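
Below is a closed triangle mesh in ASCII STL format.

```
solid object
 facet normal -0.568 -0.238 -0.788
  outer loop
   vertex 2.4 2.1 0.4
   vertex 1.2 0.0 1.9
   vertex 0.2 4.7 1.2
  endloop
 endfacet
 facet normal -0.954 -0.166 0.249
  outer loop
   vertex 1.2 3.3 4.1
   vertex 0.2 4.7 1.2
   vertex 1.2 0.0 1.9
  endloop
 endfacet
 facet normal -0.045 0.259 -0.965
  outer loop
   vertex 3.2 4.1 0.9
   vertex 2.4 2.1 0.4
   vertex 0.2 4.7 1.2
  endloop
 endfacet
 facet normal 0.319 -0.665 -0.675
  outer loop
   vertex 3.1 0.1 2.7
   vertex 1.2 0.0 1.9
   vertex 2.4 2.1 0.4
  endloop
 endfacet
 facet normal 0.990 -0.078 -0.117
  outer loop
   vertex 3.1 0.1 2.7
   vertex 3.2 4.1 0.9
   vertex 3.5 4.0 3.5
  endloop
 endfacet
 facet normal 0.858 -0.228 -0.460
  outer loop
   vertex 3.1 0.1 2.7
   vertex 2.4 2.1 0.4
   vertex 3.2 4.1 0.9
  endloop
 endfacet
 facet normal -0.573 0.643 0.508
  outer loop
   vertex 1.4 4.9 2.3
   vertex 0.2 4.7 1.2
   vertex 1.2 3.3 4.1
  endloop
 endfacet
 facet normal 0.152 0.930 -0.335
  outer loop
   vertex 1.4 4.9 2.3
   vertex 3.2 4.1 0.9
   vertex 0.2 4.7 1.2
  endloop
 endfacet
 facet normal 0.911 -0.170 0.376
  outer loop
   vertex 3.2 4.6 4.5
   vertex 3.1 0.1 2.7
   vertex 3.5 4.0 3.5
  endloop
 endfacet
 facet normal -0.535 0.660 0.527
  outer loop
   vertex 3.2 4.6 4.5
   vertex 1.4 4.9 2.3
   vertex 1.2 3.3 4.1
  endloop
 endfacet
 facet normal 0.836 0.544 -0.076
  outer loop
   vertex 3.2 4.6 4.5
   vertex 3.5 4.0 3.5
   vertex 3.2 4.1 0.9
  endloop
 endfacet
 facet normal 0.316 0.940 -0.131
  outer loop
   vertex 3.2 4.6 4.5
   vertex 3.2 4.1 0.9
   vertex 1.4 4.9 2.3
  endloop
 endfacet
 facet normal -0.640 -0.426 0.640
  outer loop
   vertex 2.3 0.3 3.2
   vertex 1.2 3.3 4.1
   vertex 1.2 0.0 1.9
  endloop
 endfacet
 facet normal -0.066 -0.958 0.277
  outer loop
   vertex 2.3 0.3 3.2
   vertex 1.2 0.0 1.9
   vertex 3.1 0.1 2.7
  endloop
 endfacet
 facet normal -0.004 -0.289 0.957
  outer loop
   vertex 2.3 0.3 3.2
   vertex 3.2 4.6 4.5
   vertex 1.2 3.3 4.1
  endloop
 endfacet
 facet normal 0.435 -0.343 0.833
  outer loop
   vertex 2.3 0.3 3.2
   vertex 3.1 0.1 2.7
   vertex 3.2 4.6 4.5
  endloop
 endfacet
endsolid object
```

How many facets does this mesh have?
16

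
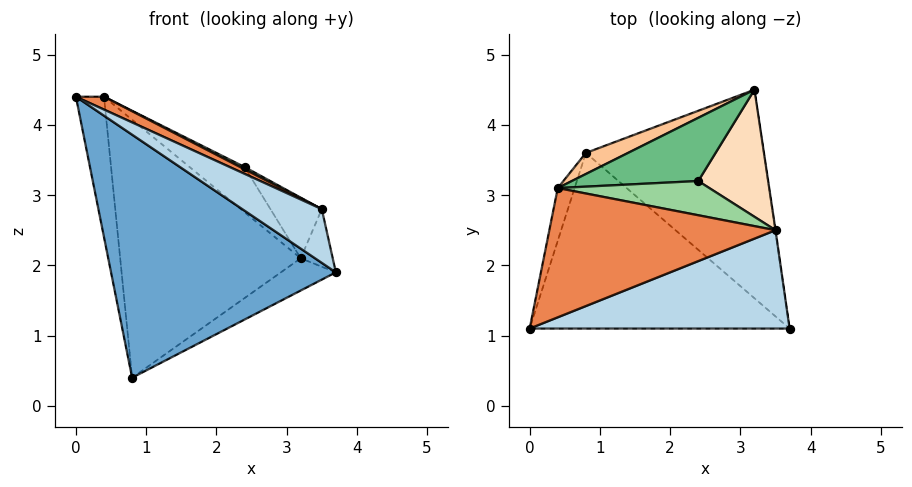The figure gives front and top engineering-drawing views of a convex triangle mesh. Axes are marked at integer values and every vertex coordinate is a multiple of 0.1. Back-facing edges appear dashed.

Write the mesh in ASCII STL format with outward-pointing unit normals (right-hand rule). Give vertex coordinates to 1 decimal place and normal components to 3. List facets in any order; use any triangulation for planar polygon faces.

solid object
 facet normal -0.368 -0.754 -0.545
  outer loop
   vertex 0.8 3.6 0.4
   vertex 3.7 1.1 1.9
   vertex 0.0 1.1 4.4
  endloop
 endfacet
 facet normal 0.541 0.128 -0.831
  outer loop
   vertex 0.8 3.6 0.4
   vertex 3.2 4.5 2.1
   vertex 3.7 1.1 1.9
  endloop
 endfacet
 facet normal 0.510 -0.412 0.755
  outer loop
   vertex 3.5 2.5 2.8
   vertex 0.0 1.1 4.4
   vertex 3.7 1.1 1.9
  endloop
 endfacet
 facet normal 0.989 0.146 -0.007
  outer loop
   vertex 3.5 2.5 2.8
   vertex 3.7 1.1 1.9
   vertex 3.2 4.5 2.1
  endloop
 endfacet
 facet normal 0.443 -0.089 0.892
  outer loop
   vertex 0.4 3.1 4.4
   vertex 0.0 1.1 4.4
   vertex 3.5 2.5 2.8
  endloop
 endfacet
 facet normal -0.978 0.196 -0.073
  outer loop
   vertex 0.4 3.1 4.4
   vertex 0.8 3.6 0.4
   vertex 0.0 1.1 4.4
  endloop
 endfacet
 facet normal -0.396 0.915 0.075
  outer loop
   vertex 0.4 3.1 4.4
   vertex 3.2 4.5 2.1
   vertex 0.8 3.6 0.4
  endloop
 endfacet
 facet normal 0.608 0.342 0.716
  outer loop
   vertex 2.4 3.2 3.4
   vertex 3.5 2.5 2.8
   vertex 3.2 4.5 2.1
  endloop
 endfacet
 facet normal 0.353 0.544 0.761
  outer loop
   vertex 2.4 3.2 3.4
   vertex 3.2 4.5 2.1
   vertex 0.4 3.1 4.4
  endloop
 endfacet
 facet normal 0.449 -0.059 0.892
  outer loop
   vertex 2.4 3.2 3.4
   vertex 0.4 3.1 4.4
   vertex 3.5 2.5 2.8
  endloop
 endfacet
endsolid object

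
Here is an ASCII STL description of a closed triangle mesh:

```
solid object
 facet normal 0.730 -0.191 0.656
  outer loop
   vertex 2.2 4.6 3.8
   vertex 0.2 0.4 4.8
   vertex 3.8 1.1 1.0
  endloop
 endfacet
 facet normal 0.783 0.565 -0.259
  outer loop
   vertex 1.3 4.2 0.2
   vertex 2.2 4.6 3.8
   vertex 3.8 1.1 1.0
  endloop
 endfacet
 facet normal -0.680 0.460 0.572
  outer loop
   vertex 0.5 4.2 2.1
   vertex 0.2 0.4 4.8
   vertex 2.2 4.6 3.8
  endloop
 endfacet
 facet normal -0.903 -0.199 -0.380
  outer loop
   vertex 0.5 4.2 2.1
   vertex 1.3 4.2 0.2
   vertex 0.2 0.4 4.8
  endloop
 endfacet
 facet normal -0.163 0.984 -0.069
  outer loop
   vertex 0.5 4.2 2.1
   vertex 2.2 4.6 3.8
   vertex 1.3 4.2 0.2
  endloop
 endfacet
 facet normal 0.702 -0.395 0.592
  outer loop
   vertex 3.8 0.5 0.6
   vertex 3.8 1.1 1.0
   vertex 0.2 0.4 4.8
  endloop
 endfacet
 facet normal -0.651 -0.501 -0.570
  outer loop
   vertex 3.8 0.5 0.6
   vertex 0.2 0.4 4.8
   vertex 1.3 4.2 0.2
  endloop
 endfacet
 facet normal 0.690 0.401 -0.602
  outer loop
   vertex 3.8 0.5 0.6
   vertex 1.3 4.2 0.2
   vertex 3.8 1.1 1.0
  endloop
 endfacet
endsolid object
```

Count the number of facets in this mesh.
8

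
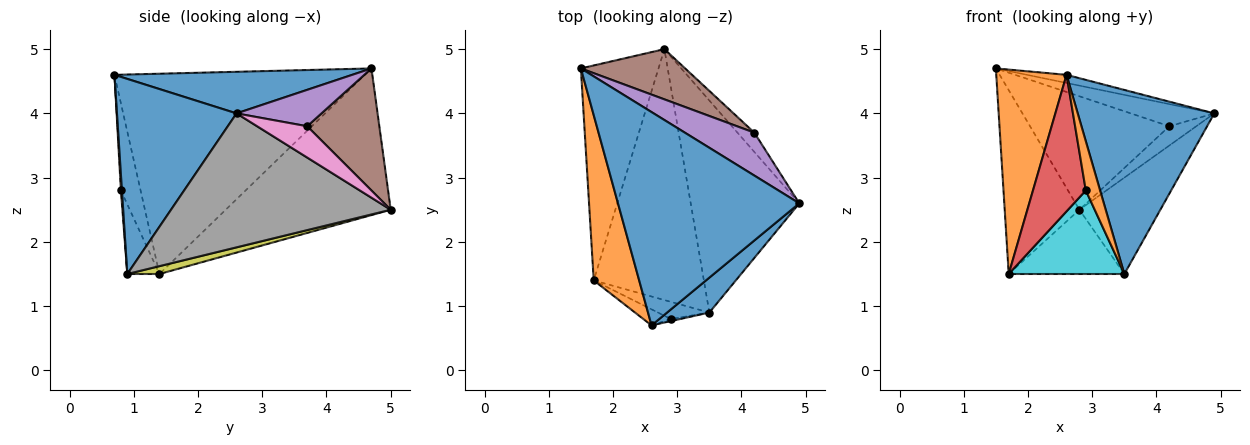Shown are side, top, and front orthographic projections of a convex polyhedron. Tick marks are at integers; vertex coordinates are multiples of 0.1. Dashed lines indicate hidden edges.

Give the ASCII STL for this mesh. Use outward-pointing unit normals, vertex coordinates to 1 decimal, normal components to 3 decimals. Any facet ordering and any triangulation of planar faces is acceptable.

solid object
 facet normal 0.223 0.037 0.974
  outer loop
   vertex 2.6 0.7 4.6
   vertex 4.9 2.6 4.0
   vertex 1.5 4.7 4.7
  endloop
 endfacet
 facet normal -0.941 -0.264 0.213
  outer loop
   vertex 1.7 1.4 1.5
   vertex 2.6 0.7 4.6
   vertex 1.5 4.7 4.7
  endloop
 endfacet
 facet normal -0.821 0.371 -0.434
  outer loop
   vertex 2.8 5.0 2.5
   vertex 1.7 1.4 1.5
   vertex 1.5 4.7 4.7
  endloop
 endfacet
 facet normal -0.347 -0.931 -0.110
  outer loop
   vertex 2.9 0.8 2.8
   vertex 2.6 0.7 4.6
   vertex 1.7 1.4 1.5
  endloop
 endfacet
 facet normal 0.422 0.415 0.806
  outer loop
   vertex 4.2 3.7 3.8
   vertex 1.5 4.7 4.7
   vertex 4.9 2.6 4.0
  endloop
 endfacet
 facet normal 0.428 0.827 0.366
  outer loop
   vertex 4.2 3.7 3.8
   vertex 2.8 5.0 2.5
   vertex 1.5 4.7 4.7
  endloop
 endfacet
 facet normal 0.796 0.428 -0.428
  outer loop
   vertex 4.2 3.7 3.8
   vertex 4.9 2.6 4.0
   vertex 2.8 5.0 2.5
  endloop
 endfacet
 facet normal 0.747 0.275 -0.605
  outer loop
   vertex 3.5 0.9 1.5
   vertex 2.8 5.0 2.5
   vertex 4.9 2.6 4.0
  endloop
 endfacet
 facet normal 0.069 0.247 -0.966
  outer loop
   vertex 3.5 0.9 1.5
   vertex 1.7 1.4 1.5
   vertex 2.8 5.0 2.5
  endloop
 endfacet
 facet normal -0.263 -0.945 -0.194
  outer loop
   vertex 3.5 0.9 1.5
   vertex 2.9 0.8 2.8
   vertex 1.7 1.4 1.5
  endloop
 endfacet
 facet normal 0.652 -0.745 0.141
  outer loop
   vertex 3.5 0.9 1.5
   vertex 4.9 2.6 4.0
   vertex 2.6 0.7 4.6
  endloop
 endfacet
 facet normal 0.072 -0.996 -0.043
  outer loop
   vertex 3.5 0.9 1.5
   vertex 2.6 0.7 4.6
   vertex 2.9 0.8 2.8
  endloop
 endfacet
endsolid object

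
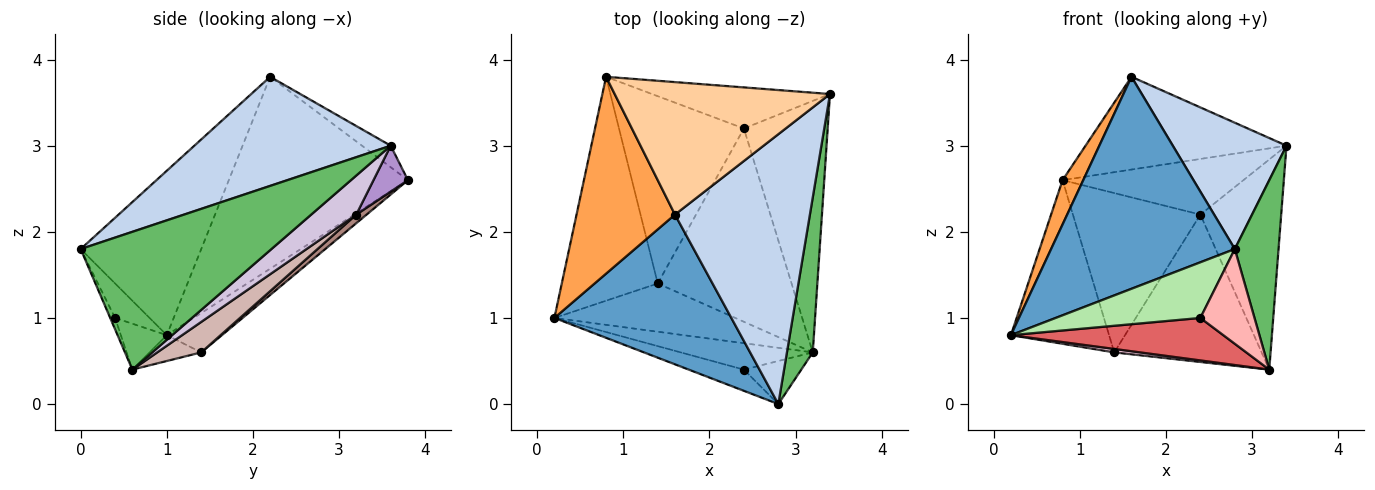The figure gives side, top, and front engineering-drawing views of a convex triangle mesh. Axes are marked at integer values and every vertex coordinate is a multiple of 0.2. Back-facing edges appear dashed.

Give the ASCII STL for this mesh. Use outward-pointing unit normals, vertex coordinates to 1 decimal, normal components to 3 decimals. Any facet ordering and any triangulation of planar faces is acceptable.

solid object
 facet normal -0.472 -0.720 0.508
  outer loop
   vertex 1.6 2.2 3.8
   vertex 0.2 1.0 0.8
   vertex 2.8 0.0 1.8
  endloop
 endfacet
 facet normal 0.591 -0.342 0.731
  outer loop
   vertex 1.6 2.2 3.8
   vertex 2.8 0.0 1.8
   vertex 3.4 3.6 3.0
  endloop
 endfacet
 facet normal -0.885 -0.102 0.454
  outer loop
   vertex 0.8 3.8 2.6
   vertex 0.2 1.0 0.8
   vertex 1.6 2.2 3.8
  endloop
 endfacet
 facet normal -0.082 0.572 0.816
  outer loop
   vertex 0.8 3.8 2.6
   vertex 1.6 2.2 3.8
   vertex 3.4 3.6 3.0
  endloop
 endfacet
 facet normal 0.959 -0.220 0.180
  outer loop
   vertex 3.2 0.6 0.4
   vertex 3.4 3.6 3.0
   vertex 2.8 0.0 1.8
  endloop
 endfacet
 facet normal -0.217 -0.912 -0.347
  outer loop
   vertex 2.4 0.4 1.0
   vertex 2.8 0.0 1.8
   vertex 0.2 1.0 0.8
  endloop
 endfacet
 facet normal -0.181 -0.835 -0.519
  outer loop
   vertex 2.4 0.4 1.0
   vertex 0.2 1.0 0.8
   vertex 3.2 0.6 0.4
  endloop
 endfacet
 facet normal -0.082 -0.907 -0.412
  outer loop
   vertex 2.4 0.4 1.0
   vertex 3.2 0.6 0.4
   vertex 2.8 0.0 1.8
  endloop
 endfacet
 facet normal 0.151 0.795 -0.587
  outer loop
   vertex 2.4 3.2 2.2
   vertex 0.8 3.8 2.6
   vertex 3.4 3.6 3.0
  endloop
 endfacet
 facet normal 0.337 0.604 -0.723
  outer loop
   vertex 2.4 3.2 2.2
   vertex 3.4 3.6 3.0
   vertex 3.2 0.6 0.4
  endloop
 endfacet
 facet normal 0.052 0.647 -0.761
  outer loop
   vertex 1.4 1.4 0.6
   vertex 0.8 3.8 2.6
   vertex 2.4 3.2 2.2
  endloop
 endfacet
 facet normal 0.178 0.597 -0.783
  outer loop
   vertex 1.4 1.4 0.6
   vertex 2.4 3.2 2.2
   vertex 3.2 0.6 0.4
  endloop
 endfacet
 facet normal -0.314 0.560 -0.766
  outer loop
   vertex 1.4 1.4 0.6
   vertex 0.2 1.0 0.8
   vertex 0.8 3.8 2.6
  endloop
 endfacet
 facet normal -0.141 -0.071 -0.987
  outer loop
   vertex 1.4 1.4 0.6
   vertex 3.2 0.6 0.4
   vertex 0.2 1.0 0.8
  endloop
 endfacet
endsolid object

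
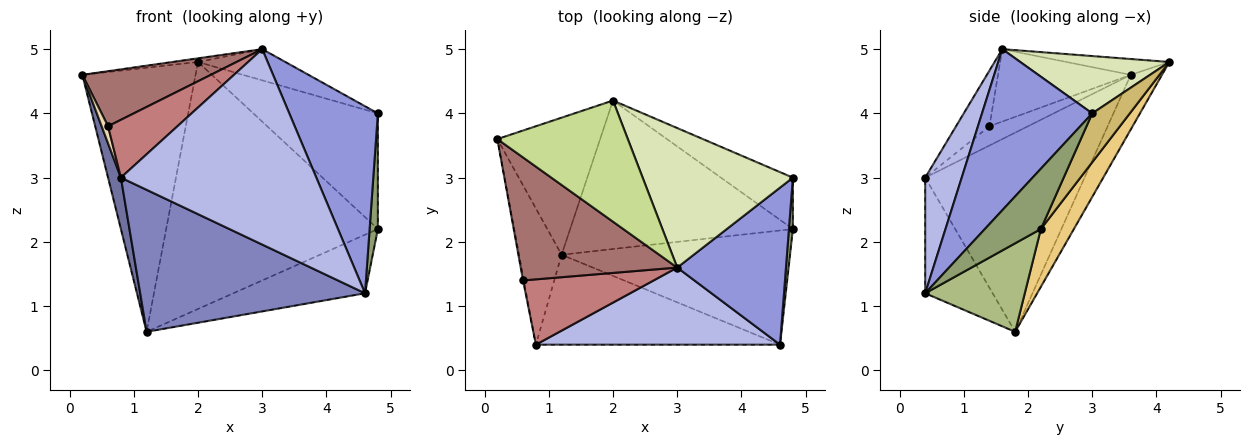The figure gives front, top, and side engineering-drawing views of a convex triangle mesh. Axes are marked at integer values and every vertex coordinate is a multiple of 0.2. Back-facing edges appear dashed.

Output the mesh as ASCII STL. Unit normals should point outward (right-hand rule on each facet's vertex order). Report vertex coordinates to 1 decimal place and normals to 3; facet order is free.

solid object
 facet normal -0.975 -0.079 -0.208
  outer loop
   vertex 1.2 1.8 0.6
   vertex 0.8 0.4 3.0
   vertex 0.2 3.6 4.6
  endloop
 endfacet
 facet normal -0.246 -0.819 -0.519
  outer loop
   vertex 4.6 0.4 1.2
   vertex 0.8 0.4 3.0
   vertex 1.2 1.8 0.6
  endloop
 endfacet
 facet normal 0.690 -0.554 0.466
  outer loop
   vertex 3.0 1.6 5.0
   vertex 4.6 0.4 1.2
   vertex 4.8 3.0 4.0
  endloop
 endfacet
 facet normal 0.171 -0.917 0.362
  outer loop
   vertex 3.0 1.6 5.0
   vertex 0.8 0.4 3.0
   vertex 4.6 0.4 1.2
  endloop
 endfacet
 facet normal 0.987 -0.146 0.065
  outer loop
   vertex 4.8 2.2 2.2
   vertex 4.8 3.0 4.0
   vertex 4.6 0.4 1.2
  endloop
 endfacet
 facet normal 0.326 0.431 -0.841
  outer loop
   vertex 4.8 2.2 2.2
   vertex 4.6 0.4 1.2
   vertex 1.2 1.8 0.6
  endloop
 endfacet
 facet normal -0.120 0.030 0.992
  outer loop
   vertex 2.0 4.2 4.8
   vertex 0.2 3.6 4.6
   vertex 3.0 1.6 5.0
  endloop
 endfacet
 facet normal 0.349 0.205 0.915
  outer loop
   vertex 2.0 4.2 4.8
   vertex 3.0 1.6 5.0
   vertex 4.8 3.0 4.0
  endloop
 endfacet
 facet normal -0.238 0.862 -0.447
  outer loop
   vertex 2.0 4.2 4.8
   vertex 1.2 1.8 0.6
   vertex 0.2 3.6 4.6
  endloop
 endfacet
 facet normal 0.266 0.881 -0.392
  outer loop
   vertex 2.0 4.2 4.8
   vertex 4.8 3.0 4.0
   vertex 4.8 2.2 2.2
  endloop
 endfacet
 facet normal 0.133 0.849 -0.511
  outer loop
   vertex 2.0 4.2 4.8
   vertex 4.8 2.2 2.2
   vertex 1.2 1.8 0.6
  endloop
 endfacet
 facet normal -0.986 -0.164 -0.041
  outer loop
   vertex 0.6 1.4 3.8
   vertex 0.2 3.6 4.6
   vertex 0.8 0.4 3.0
  endloop
 endfacet
 facet normal -0.389 -0.376 0.841
  outer loop
   vertex 0.6 1.4 3.8
   vertex 3.0 1.6 5.0
   vertex 0.2 3.6 4.6
  endloop
 endfacet
 facet normal -0.304 -0.631 0.713
  outer loop
   vertex 0.6 1.4 3.8
   vertex 0.8 0.4 3.0
   vertex 3.0 1.6 5.0
  endloop
 endfacet
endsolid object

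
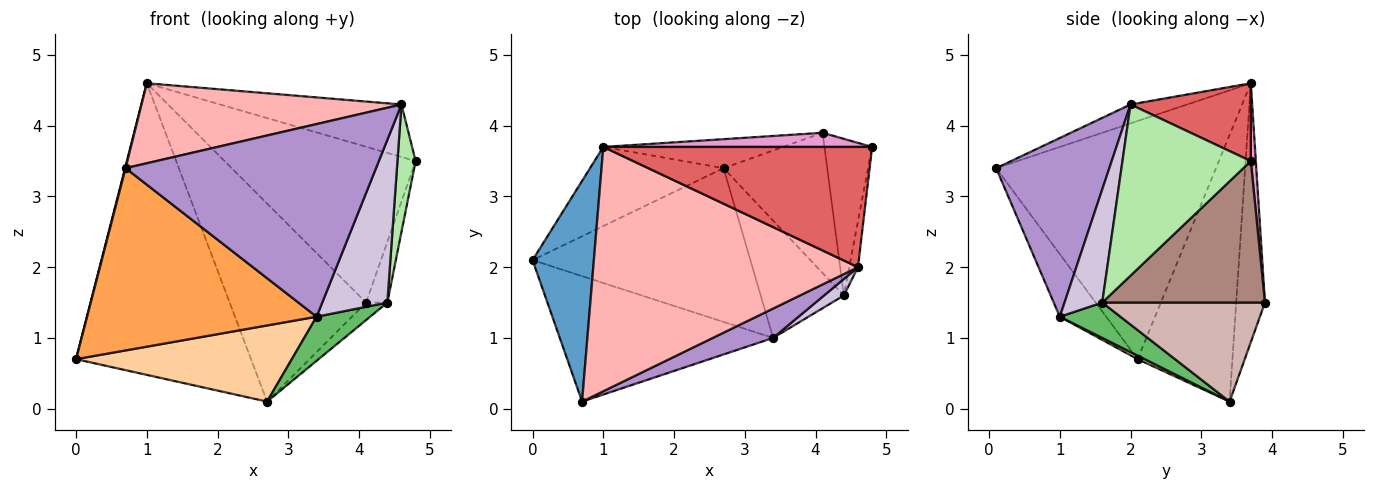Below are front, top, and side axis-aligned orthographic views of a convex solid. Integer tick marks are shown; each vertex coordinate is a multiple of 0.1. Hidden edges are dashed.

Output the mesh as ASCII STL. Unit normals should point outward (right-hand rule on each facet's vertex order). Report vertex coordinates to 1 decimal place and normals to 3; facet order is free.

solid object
 facet normal -0.968 -0.002 0.249
  outer loop
   vertex 1.0 3.7 4.6
   vertex 0.0 2.1 0.7
   vertex 0.7 0.1 3.4
  endloop
 endfacet
 facet normal -0.463 0.855 -0.232
  outer loop
   vertex 2.7 3.4 0.1
   vertex 0.0 2.1 0.7
   vertex 1.0 3.7 4.6
  endloop
 endfacet
 facet normal -0.164 -0.813 -0.559
  outer loop
   vertex 3.4 1.0 1.3
   vertex 0.7 0.1 3.4
   vertex 0.0 2.1 0.7
  endloop
 endfacet
 facet normal 0.015 -0.444 -0.896
  outer loop
   vertex 3.4 1.0 1.3
   vertex 0.0 2.1 0.7
   vertex 2.7 3.4 0.1
  endloop
 endfacet
 facet normal 0.370 -0.327 -0.870
  outer loop
   vertex 3.4 1.0 1.3
   vertex 2.7 3.4 0.1
   vertex 4.4 1.6 1.5
  endloop
 endfacet
 facet normal 0.989 -0.140 -0.051
  outer loop
   vertex 4.6 2.0 4.3
   vertex 4.4 1.6 1.5
   vertex 4.8 3.7 3.5
  endloop
 endfacet
 facet normal 0.256 0.387 0.886
  outer loop
   vertex 4.6 2.0 4.3
   vertex 4.8 3.7 3.5
   vertex 1.0 3.7 4.6
  endloop
 endfacet
 facet normal -0.068 -0.310 0.948
  outer loop
   vertex 4.6 2.0 4.3
   vertex 1.0 3.7 4.6
   vertex 0.7 0.1 3.4
  endloop
 endfacet
 facet normal 0.408 -0.903 0.138
  outer loop
   vertex 4.6 2.0 4.3
   vertex 0.7 0.1 3.4
   vertex 3.4 1.0 1.3
  endloop
 endfacet
 facet normal 0.500 -0.862 0.087
  outer loop
   vertex 4.6 2.0 4.3
   vertex 3.4 1.0 1.3
   vertex 4.4 1.6 1.5
  endloop
 endfacet
 facet normal 0.940 0.123 -0.317
  outer loop
   vertex 4.1 3.9 1.5
   vertex 4.8 3.7 3.5
   vertex 4.4 1.6 1.5
  endloop
 endfacet
 facet normal 0.688 0.090 -0.720
  outer loop
   vertex 4.1 3.9 1.5
   vertex 4.4 1.6 1.5
   vertex 2.7 3.4 0.1
  endloop
 endfacet
 facet normal 0.026 0.996 0.090
  outer loop
   vertex 4.1 3.9 1.5
   vertex 1.0 3.7 4.6
   vertex 4.8 3.7 3.5
  endloop
 endfacet
 facet normal -0.204 0.969 -0.142
  outer loop
   vertex 4.1 3.9 1.5
   vertex 2.7 3.4 0.1
   vertex 1.0 3.7 4.6
  endloop
 endfacet
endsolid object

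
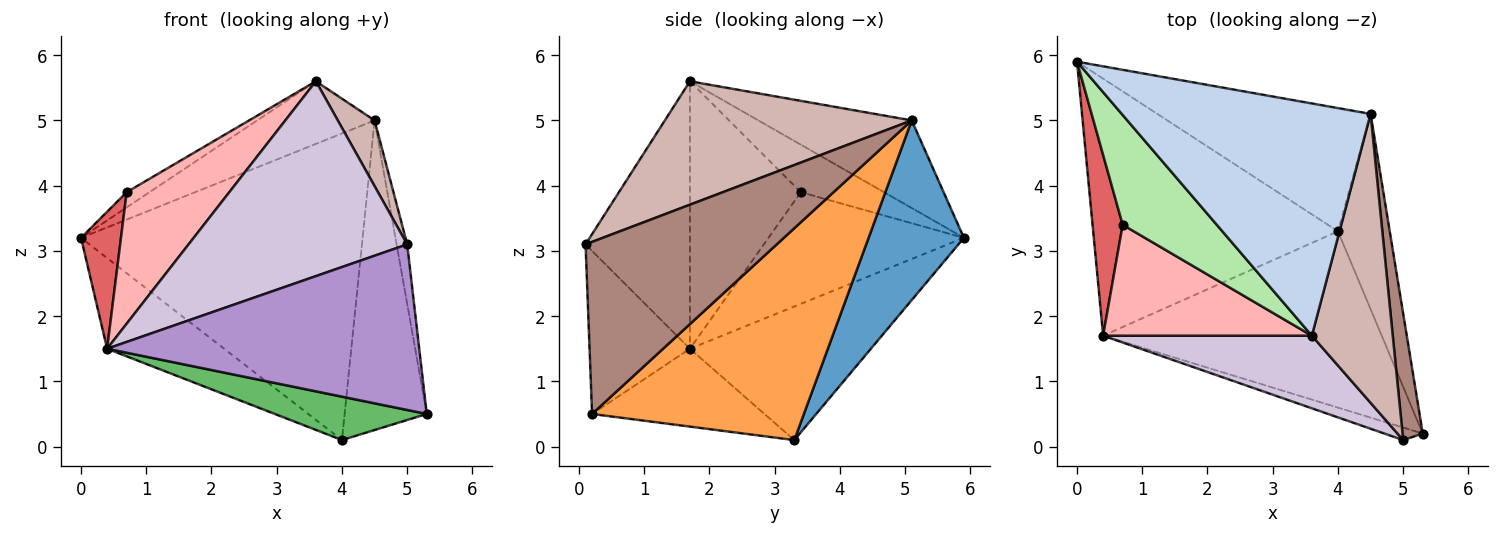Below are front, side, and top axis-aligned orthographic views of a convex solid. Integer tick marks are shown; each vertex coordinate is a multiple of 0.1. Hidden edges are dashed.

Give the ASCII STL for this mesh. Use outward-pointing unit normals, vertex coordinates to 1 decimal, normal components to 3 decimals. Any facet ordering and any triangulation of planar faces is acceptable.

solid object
 facet normal 0.300 0.885 -0.356
  outer loop
   vertex 4.5 5.1 5.0
   vertex 4.0 3.3 0.1
   vertex 0.0 5.9 3.2
  endloop
 endfacet
 facet normal -0.322 0.247 0.914
  outer loop
   vertex 4.5 5.1 5.0
   vertex 0.0 5.9 3.2
   vertex 3.6 1.7 5.6
  endloop
 endfacet
 facet normal 0.909 0.353 -0.222
  outer loop
   vertex 4.5 5.1 5.0
   vertex 5.3 0.2 0.5
   vertex 4.0 3.3 0.1
  endloop
 endfacet
 facet normal -0.458 0.296 -0.839
  outer loop
   vertex 0.4 1.7 1.5
   vertex 0.0 5.9 3.2
   vertex 4.0 3.3 0.1
  endloop
 endfacet
 facet normal -0.262 -0.231 -0.937
  outer loop
   vertex 0.4 1.7 1.5
   vertex 4.0 3.3 0.1
   vertex 5.3 0.2 0.5
  endloop
 endfacet
 facet normal -0.447 0.123 0.886
  outer loop
   vertex 0.7 3.4 3.9
   vertex 3.6 1.7 5.6
   vertex 0.0 5.9 3.2
  endloop
 endfacet
 facet normal -0.947 -0.194 0.256
  outer loop
   vertex 0.7 3.4 3.9
   vertex 0.0 5.9 3.2
   vertex 0.4 1.7 1.5
  endloop
 endfacet
 facet normal -0.637 -0.589 0.497
  outer loop
   vertex 0.7 3.4 3.9
   vertex 0.4 1.7 1.5
   vertex 3.6 1.7 5.6
  endloop
 endfacet
 facet normal -0.305 -0.950 -0.072
  outer loop
   vertex 5.0 0.1 3.1
   vertex 0.4 1.7 1.5
   vertex 5.3 0.2 0.5
  endloop
 endfacet
 facet normal -0.408 -0.855 0.319
  outer loop
   vertex 5.0 0.1 3.1
   vertex 3.6 1.7 5.6
   vertex 0.4 1.7 1.5
  endloop
 endfacet
 facet normal 0.992 0.055 0.117
  outer loop
   vertex 5.0 0.1 3.1
   vertex 5.3 0.2 0.5
   vertex 4.5 5.1 5.0
  endloop
 endfacet
 facet normal 0.830 -0.124 0.544
  outer loop
   vertex 5.0 0.1 3.1
   vertex 4.5 5.1 5.0
   vertex 3.6 1.7 5.6
  endloop
 endfacet
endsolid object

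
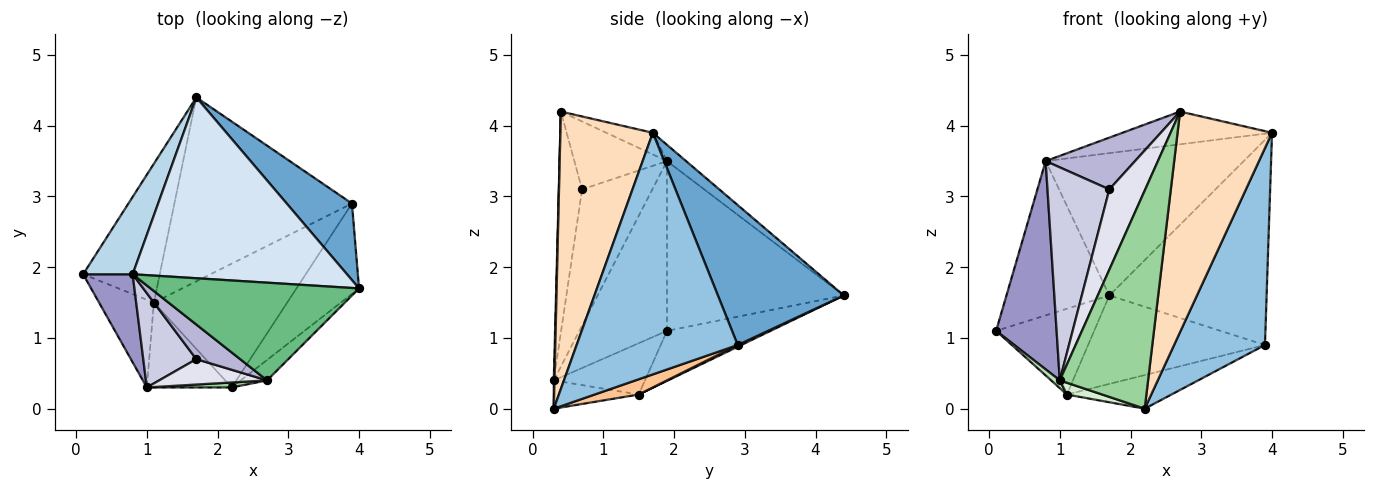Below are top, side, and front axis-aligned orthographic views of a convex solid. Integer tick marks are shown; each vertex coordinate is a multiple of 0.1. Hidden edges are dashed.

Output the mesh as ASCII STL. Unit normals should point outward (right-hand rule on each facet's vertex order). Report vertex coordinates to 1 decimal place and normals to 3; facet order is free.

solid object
 facet normal 0.600 0.749 0.280
  outer loop
   vertex 3.9 2.9 0.9
   vertex 1.7 4.4 1.6
   vertex 4.0 1.7 3.9
  endloop
 endfacet
 facet normal 0.850 -0.479 -0.220
  outer loop
   vertex 3.9 2.9 0.9
   vertex 4.0 1.7 3.9
   vertex 2.2 0.3 0.0
  endloop
 endfacet
 facet normal -0.838 0.488 0.244
  outer loop
   vertex 0.8 1.9 3.5
   vertex 1.7 4.4 1.6
   vertex 0.1 1.9 1.1
  endloop
 endfacet
 facet normal -0.059 0.617 0.784
  outer loop
   vertex 0.8 1.9 3.5
   vertex 4.0 1.7 3.9
   vertex 1.7 4.4 1.6
  endloop
 endfacet
 facet normal -0.486 0.459 -0.744
  outer loop
   vertex 1.1 1.5 0.2
   vertex 0.1 1.9 1.1
   vertex 1.7 4.4 1.6
  endloop
 endfacet
 facet normal 0.009 0.433 -0.901
  outer loop
   vertex 1.1 1.5 0.2
   vertex 1.7 4.4 1.6
   vertex 3.9 2.9 0.9
  endloop
 endfacet
 facet normal 0.110 0.260 -0.959
  outer loop
   vertex 1.1 1.5 0.2
   vertex 3.9 2.9 0.9
   vertex 2.2 0.3 0.0
  endloop
 endfacet
 facet normal 0.698 -0.713 -0.066
  outer loop
   vertex 2.7 0.4 4.2
   vertex 2.2 0.3 0.0
   vertex 4.0 1.7 3.9
  endloop
 endfacet
 facet normal -0.098 0.316 0.944
  outer loop
   vertex 2.7 0.4 4.2
   vertex 4.0 1.7 3.9
   vertex 0.8 1.9 3.5
  endloop
 endfacet
 facet normal 0.008 -1.000 0.023
  outer loop
   vertex 1.0 0.3 0.4
   vertex 2.2 0.3 0.0
   vertex 2.7 0.4 4.2
  endloop
 endfacet
 facet normal -0.682 -0.065 -0.729
  outer loop
   vertex 1.0 0.3 0.4
   vertex 0.1 1.9 1.1
   vertex 1.1 1.5 0.2
  endloop
 endfacet
 facet normal -0.314 -0.131 -0.941
  outer loop
   vertex 1.0 0.3 0.4
   vertex 1.1 1.5 0.2
   vertex 2.2 0.3 0.0
  endloop
 endfacet
 facet normal -0.800 -0.552 0.233
  outer loop
   vertex 1.0 0.3 0.4
   vertex 0.8 1.9 3.5
   vertex 0.1 1.9 1.1
  endloop
 endfacet
 facet normal -0.652 -0.630 0.421
  outer loop
   vertex 1.7 0.7 3.1
   vertex 2.7 0.4 4.2
   vertex 0.8 1.9 3.5
  endloop
 endfacet
 facet normal -0.721 -0.634 0.281
  outer loop
   vertex 1.7 0.7 3.1
   vertex 0.8 1.9 3.5
   vertex 1.0 0.3 0.4
  endloop
 endfacet
 facet normal -0.525 -0.811 0.256
  outer loop
   vertex 1.7 0.7 3.1
   vertex 1.0 0.3 0.4
   vertex 2.7 0.4 4.2
  endloop
 endfacet
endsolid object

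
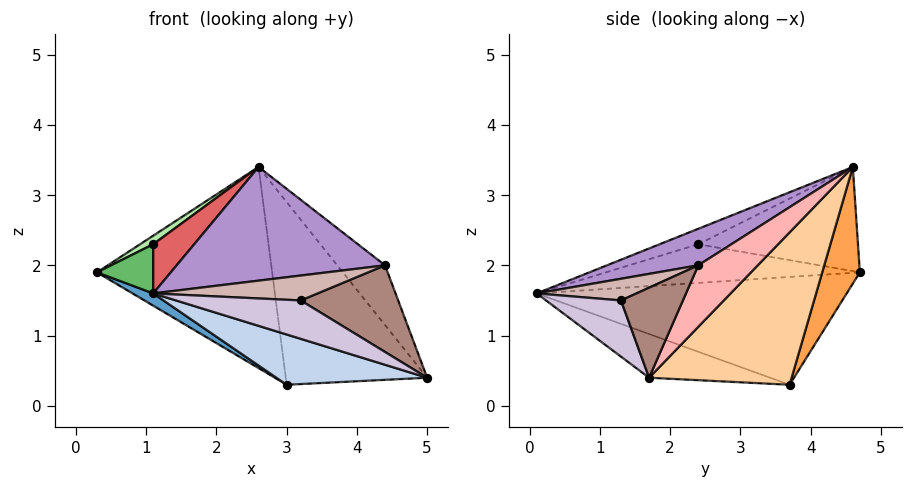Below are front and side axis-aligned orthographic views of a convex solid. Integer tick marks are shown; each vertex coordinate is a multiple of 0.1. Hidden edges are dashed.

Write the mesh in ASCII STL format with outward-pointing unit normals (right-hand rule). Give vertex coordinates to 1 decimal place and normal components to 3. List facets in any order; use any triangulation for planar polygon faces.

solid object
 facet normal -0.519 -0.035 -0.854
  outer loop
   vertex 3.0 3.7 0.3
   vertex 1.1 0.1 1.6
   vertex 0.3 4.7 1.9
  endloop
 endfacet
 facet normal -0.194 -0.241 -0.951
  outer loop
   vertex 3.0 3.7 0.3
   vertex 5.0 1.7 0.4
   vertex 1.1 0.1 1.6
  endloop
 endfacet
 facet normal 0.203 0.947 -0.249
  outer loop
   vertex 3.0 3.7 0.3
   vertex 0.3 4.7 1.9
   vertex 2.6 4.6 3.4
  endloop
 endfacet
 facet normal 0.705 0.700 -0.112
  outer loop
   vertex 3.0 3.7 0.3
   vertex 2.6 4.6 3.4
   vertex 5.0 1.7 0.4
  endloop
 endfacet
 facet normal -0.796 -0.176 0.579
  outer loop
   vertex 1.1 2.4 2.3
   vertex 0.3 4.7 1.9
   vertex 1.1 0.1 1.6
  endloop
 endfacet
 facet normal -0.547 -0.045 0.836
  outer loop
   vertex 1.1 2.4 2.3
   vertex 2.6 4.6 3.4
   vertex 0.3 4.7 1.9
  endloop
 endfacet
 facet normal -0.265 -0.281 0.923
  outer loop
   vertex 1.1 2.4 2.3
   vertex 1.1 0.1 1.6
   vertex 2.6 4.6 3.4
  endloop
 endfacet
 facet normal 0.780 0.626 0.018
  outer loop
   vertex 4.4 2.4 2.0
   vertex 5.0 1.7 0.4
   vertex 2.6 4.6 3.4
  endloop
 endfacet
 facet normal 0.183 -0.417 0.890
  outer loop
   vertex 4.4 2.4 2.0
   vertex 2.6 4.6 3.4
   vertex 1.1 0.1 1.6
  endloop
 endfacet
 facet normal 0.455 -0.757 0.469
  outer loop
   vertex 3.2 1.3 1.5
   vertex 1.1 0.1 1.6
   vertex 5.0 1.7 0.4
  endloop
 endfacet
 facet normal 0.466 -0.733 0.495
  outer loop
   vertex 3.2 1.3 1.5
   vertex 5.0 1.7 0.4
   vertex 4.4 2.4 2.0
  endloop
 endfacet
 facet normal 0.438 -0.721 0.536
  outer loop
   vertex 3.2 1.3 1.5
   vertex 4.4 2.4 2.0
   vertex 1.1 0.1 1.6
  endloop
 endfacet
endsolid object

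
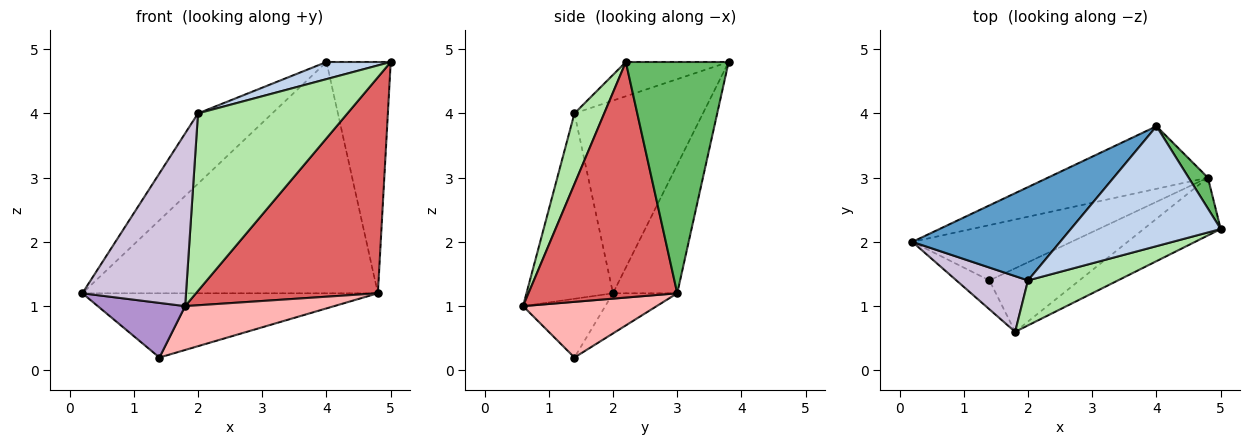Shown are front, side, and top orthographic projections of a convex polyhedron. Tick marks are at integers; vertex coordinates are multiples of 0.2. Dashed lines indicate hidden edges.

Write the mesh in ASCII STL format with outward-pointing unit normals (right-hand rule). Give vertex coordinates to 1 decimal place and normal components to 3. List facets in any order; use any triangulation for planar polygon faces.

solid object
 facet normal -0.721 0.417 0.553
  outer loop
   vertex 2.0 1.4 4.0
   vertex 4.0 3.8 4.8
   vertex 0.2 2.0 1.2
  endloop
 endfacet
 facet normal -0.221 -0.138 0.966
  outer loop
   vertex 2.0 1.4 4.0
   vertex 5.0 2.2 4.8
   vertex 4.0 3.8 4.8
  endloop
 endfacet
 facet normal -0.205 0.945 -0.256
  outer loop
   vertex 4.8 3.0 1.2
   vertex 0.2 2.0 1.2
   vertex 4.0 3.8 4.8
  endloop
 endfacet
 facet normal -0.163 0.748 -0.644
  outer loop
   vertex 4.8 3.0 1.2
   vertex 1.4 1.4 0.2
   vertex 0.2 2.0 1.2
  endloop
 endfacet
 facet normal 0.846 0.529 0.070
  outer loop
   vertex 4.8 3.0 1.2
   vertex 4.0 3.8 4.8
   vertex 5.0 2.2 4.8
  endloop
 endfacet
 facet normal 0.189 -0.952 0.241
  outer loop
   vertex 1.8 0.6 1.0
   vertex 5.0 2.2 4.8
   vertex 2.0 1.4 4.0
  endloop
 endfacet
 facet normal 0.620 -0.758 -0.203
  outer loop
   vertex 1.8 0.6 1.0
   vertex 4.8 3.0 1.2
   vertex 5.0 2.2 4.8
  endloop
 endfacet
 facet normal 0.454 -0.506 -0.733
  outer loop
   vertex 1.8 0.6 1.0
   vertex 1.4 1.4 0.2
   vertex 4.8 3.0 1.2
  endloop
 endfacet
 facet normal -0.639 -0.679 -0.360
  outer loop
   vertex 1.8 0.6 1.0
   vertex 0.2 2.0 1.2
   vertex 1.4 1.4 0.2
  endloop
 endfacet
 facet normal -0.622 -0.745 0.240
  outer loop
   vertex 1.8 0.6 1.0
   vertex 2.0 1.4 4.0
   vertex 0.2 2.0 1.2
  endloop
 endfacet
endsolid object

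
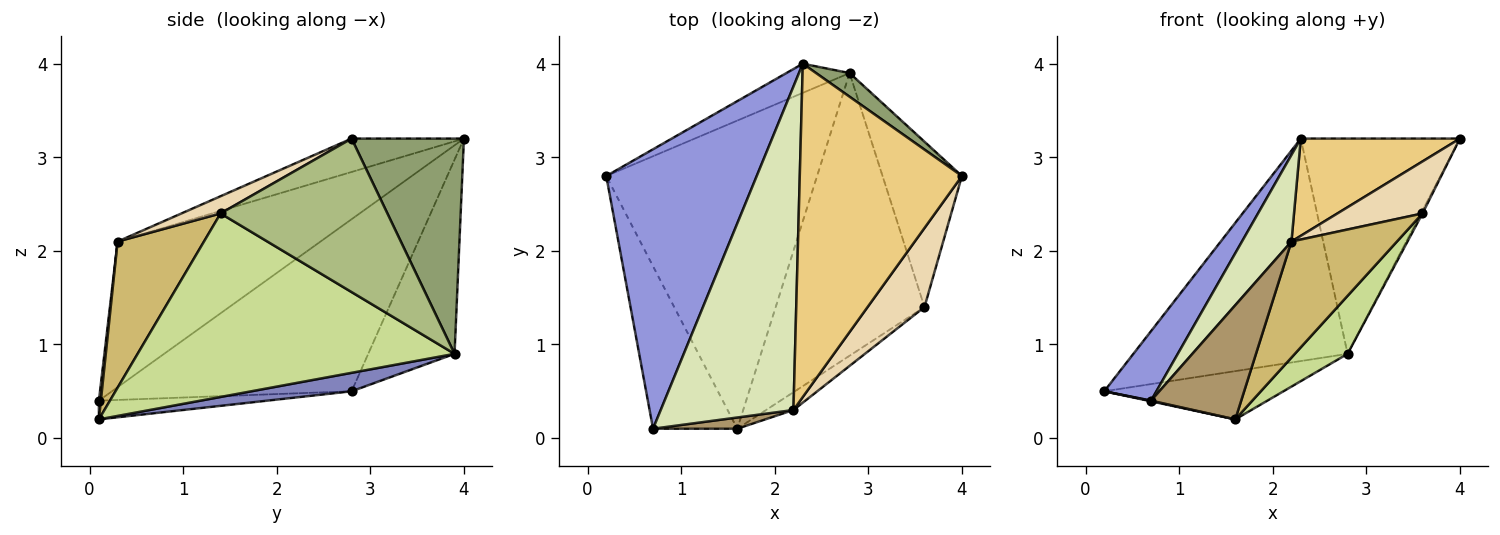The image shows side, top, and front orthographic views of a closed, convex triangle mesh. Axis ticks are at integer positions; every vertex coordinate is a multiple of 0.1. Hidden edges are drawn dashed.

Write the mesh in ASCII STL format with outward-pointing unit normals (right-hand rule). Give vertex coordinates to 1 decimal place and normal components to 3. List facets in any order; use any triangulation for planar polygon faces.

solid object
 facet normal -0.217 -0.004 -0.976
  outer loop
   vertex 0.7 0.1 0.4
   vertex 0.2 2.8 0.5
   vertex 1.6 0.1 0.2
  endloop
 endfacet
 facet normal 0.086 0.154 -0.984
  outer loop
   vertex 2.8 3.9 0.9
   vertex 1.6 0.1 0.2
   vertex 0.2 2.8 0.5
  endloop
 endfacet
 facet normal -0.743 -0.162 0.650
  outer loop
   vertex 2.3 4.0 3.2
   vertex 0.2 2.8 0.5
   vertex 0.7 0.1 0.4
  endloop
 endfacet
 facet normal -0.371 0.921 -0.121
  outer loop
   vertex 2.3 4.0 3.2
   vertex 2.8 3.9 0.9
   vertex 0.2 2.8 0.5
  endloop
 endfacet
 facet normal 0.574 0.814 0.089
  outer loop
   vertex 2.3 4.0 3.2
   vertex 4.0 2.8 3.2
   vertex 2.8 3.9 0.9
  endloop
 endfacet
 facet normal 0.888 0.009 -0.459
  outer loop
   vertex 3.6 1.4 2.4
   vertex 2.8 3.9 0.9
   vertex 4.0 2.8 3.2
  endloop
 endfacet
 facet normal 0.770 -0.128 -0.625
  outer loop
   vertex 3.6 1.4 2.4
   vertex 1.6 0.1 0.2
   vertex 2.8 3.9 0.9
  endloop
 endfacet
 facet normal -0.728 -0.177 0.663
  outer loop
   vertex 2.2 0.3 2.1
   vertex 2.3 4.0 3.2
   vertex 0.7 0.1 0.4
  endloop
 endfacet
 facet normal 0.022 -0.995 0.098
  outer loop
   vertex 2.2 0.3 2.1
   vertex 0.7 0.1 0.4
   vertex 1.6 0.1 0.2
  endloop
 endfacet
 facet normal 0.629 -0.768 -0.118
  outer loop
   vertex 2.2 0.3 2.1
   vertex 1.6 0.1 0.2
   vertex 3.6 1.4 2.4
  endloop
 endfacet
 facet normal -0.194 -0.275 0.942
  outer loop
   vertex 2.2 0.3 2.1
   vertex 4.0 2.8 3.2
   vertex 2.3 4.0 3.2
  endloop
 endfacet
 facet normal 0.245 -0.533 0.810
  outer loop
   vertex 2.2 0.3 2.1
   vertex 3.6 1.4 2.4
   vertex 4.0 2.8 3.2
  endloop
 endfacet
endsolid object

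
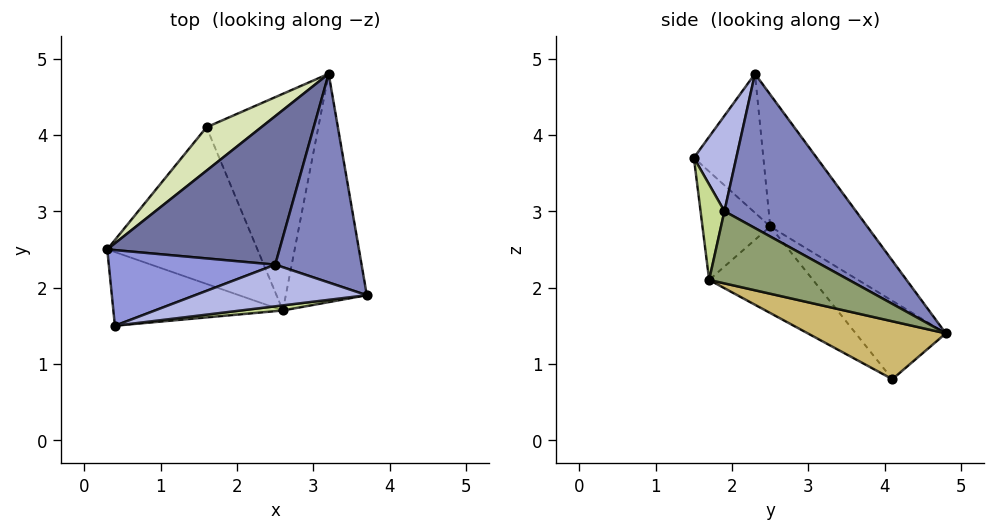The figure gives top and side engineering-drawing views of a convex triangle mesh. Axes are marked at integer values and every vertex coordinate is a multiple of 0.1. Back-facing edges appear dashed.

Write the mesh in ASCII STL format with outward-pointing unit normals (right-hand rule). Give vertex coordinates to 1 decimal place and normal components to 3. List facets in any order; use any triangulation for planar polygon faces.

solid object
 facet normal -0.380 0.781 0.496
  outer loop
   vertex 2.5 2.3 4.8
   vertex 3.2 4.8 1.4
   vertex 0.3 2.5 2.8
  endloop
 endfacet
 facet normal 0.805 0.387 0.450
  outer loop
   vertex 2.5 2.3 4.8
   vertex 3.7 1.9 3.0
   vertex 3.2 4.8 1.4
  endloop
 endfacet
 facet normal -0.543 0.531 0.650
  outer loop
   vertex 0.4 1.5 3.7
   vertex 2.5 2.3 4.8
   vertex 0.3 2.5 2.8
  endloop
 endfacet
 facet normal 0.182 -0.927 0.327
  outer loop
   vertex 0.4 1.5 3.7
   vertex 3.7 1.9 3.0
   vertex 2.5 2.3 4.8
  endloop
 endfacet
 facet normal 0.637 -0.285 -0.716
  outer loop
   vertex 2.6 1.7 2.1
   vertex 3.2 4.8 1.4
   vertex 3.7 1.9 3.0
  endloop
 endfacet
 facet normal -0.418 -0.630 -0.654
  outer loop
   vertex 2.6 1.7 2.1
   vertex 0.4 1.5 3.7
   vertex 0.3 2.5 2.8
  endloop
 endfacet
 facet normal 0.132 -0.990 0.058
  outer loop
   vertex 2.6 1.7 2.1
   vertex 3.7 1.9 3.0
   vertex 0.4 1.5 3.7
  endloop
 endfacet
 facet normal -0.480 0.810 0.336
  outer loop
   vertex 1.6 4.1 0.8
   vertex 0.3 2.5 2.8
   vertex 3.2 4.8 1.4
  endloop
 endfacet
 facet normal -0.413 -0.561 -0.717
  outer loop
   vertex 1.6 4.1 0.8
   vertex 2.6 1.7 2.1
   vertex 0.3 2.5 2.8
  endloop
 endfacet
 facet normal 0.442 -0.278 -0.853
  outer loop
   vertex 1.6 4.1 0.8
   vertex 3.2 4.8 1.4
   vertex 2.6 1.7 2.1
  endloop
 endfacet
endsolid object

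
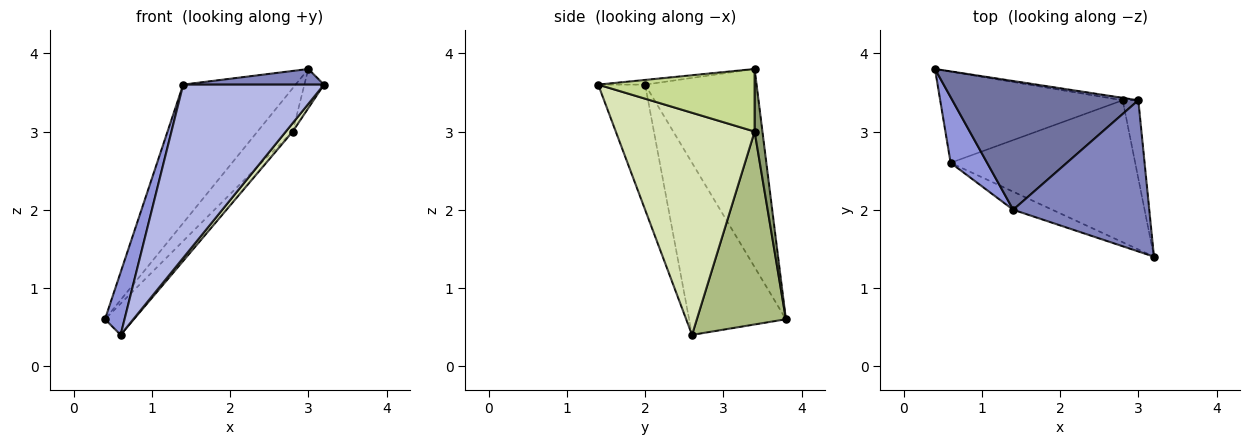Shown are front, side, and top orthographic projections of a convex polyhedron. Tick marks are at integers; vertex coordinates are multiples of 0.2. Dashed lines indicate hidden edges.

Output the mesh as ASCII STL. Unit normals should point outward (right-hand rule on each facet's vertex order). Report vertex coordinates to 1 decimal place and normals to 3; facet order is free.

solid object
 facet normal -0.587 0.593 0.551
  outer loop
   vertex 1.4 2.0 3.6
   vertex 3.0 3.4 3.8
   vertex 0.4 3.8 0.6
  endloop
 endfacet
 facet normal -0.034 -0.103 0.994
  outer loop
   vertex 1.4 2.0 3.6
   vertex 3.2 1.4 3.6
   vertex 3.0 3.4 3.8
  endloop
 endfacet
 facet normal -0.960 -0.194 0.204
  outer loop
   vertex 1.4 2.0 3.6
   vertex 0.4 3.8 0.6
   vertex 0.6 2.6 0.4
  endloop
 endfacet
 facet normal -0.315 -0.944 -0.098
  outer loop
   vertex 1.4 2.0 3.6
   vertex 0.6 2.6 0.4
   vertex 3.2 1.4 3.6
  endloop
 endfacet
 facet normal 0.217 0.975 -0.054
  outer loop
   vertex 2.8 3.4 3.0
   vertex 0.4 3.8 0.6
   vertex 3.0 3.4 3.8
  endloop
 endfacet
 facet normal 0.707 0.229 -0.669
  outer loop
   vertex 2.8 3.4 3.0
   vertex 0.6 2.6 0.4
   vertex 0.4 3.8 0.6
  endloop
 endfacet
 facet normal 0.963 0.120 -0.241
  outer loop
   vertex 2.8 3.4 3.0
   vertex 3.0 3.4 3.8
   vertex 3.2 1.4 3.6
  endloop
 endfacet
 facet normal 0.769 -0.038 -0.639
  outer loop
   vertex 2.8 3.4 3.0
   vertex 3.2 1.4 3.6
   vertex 0.6 2.6 0.4
  endloop
 endfacet
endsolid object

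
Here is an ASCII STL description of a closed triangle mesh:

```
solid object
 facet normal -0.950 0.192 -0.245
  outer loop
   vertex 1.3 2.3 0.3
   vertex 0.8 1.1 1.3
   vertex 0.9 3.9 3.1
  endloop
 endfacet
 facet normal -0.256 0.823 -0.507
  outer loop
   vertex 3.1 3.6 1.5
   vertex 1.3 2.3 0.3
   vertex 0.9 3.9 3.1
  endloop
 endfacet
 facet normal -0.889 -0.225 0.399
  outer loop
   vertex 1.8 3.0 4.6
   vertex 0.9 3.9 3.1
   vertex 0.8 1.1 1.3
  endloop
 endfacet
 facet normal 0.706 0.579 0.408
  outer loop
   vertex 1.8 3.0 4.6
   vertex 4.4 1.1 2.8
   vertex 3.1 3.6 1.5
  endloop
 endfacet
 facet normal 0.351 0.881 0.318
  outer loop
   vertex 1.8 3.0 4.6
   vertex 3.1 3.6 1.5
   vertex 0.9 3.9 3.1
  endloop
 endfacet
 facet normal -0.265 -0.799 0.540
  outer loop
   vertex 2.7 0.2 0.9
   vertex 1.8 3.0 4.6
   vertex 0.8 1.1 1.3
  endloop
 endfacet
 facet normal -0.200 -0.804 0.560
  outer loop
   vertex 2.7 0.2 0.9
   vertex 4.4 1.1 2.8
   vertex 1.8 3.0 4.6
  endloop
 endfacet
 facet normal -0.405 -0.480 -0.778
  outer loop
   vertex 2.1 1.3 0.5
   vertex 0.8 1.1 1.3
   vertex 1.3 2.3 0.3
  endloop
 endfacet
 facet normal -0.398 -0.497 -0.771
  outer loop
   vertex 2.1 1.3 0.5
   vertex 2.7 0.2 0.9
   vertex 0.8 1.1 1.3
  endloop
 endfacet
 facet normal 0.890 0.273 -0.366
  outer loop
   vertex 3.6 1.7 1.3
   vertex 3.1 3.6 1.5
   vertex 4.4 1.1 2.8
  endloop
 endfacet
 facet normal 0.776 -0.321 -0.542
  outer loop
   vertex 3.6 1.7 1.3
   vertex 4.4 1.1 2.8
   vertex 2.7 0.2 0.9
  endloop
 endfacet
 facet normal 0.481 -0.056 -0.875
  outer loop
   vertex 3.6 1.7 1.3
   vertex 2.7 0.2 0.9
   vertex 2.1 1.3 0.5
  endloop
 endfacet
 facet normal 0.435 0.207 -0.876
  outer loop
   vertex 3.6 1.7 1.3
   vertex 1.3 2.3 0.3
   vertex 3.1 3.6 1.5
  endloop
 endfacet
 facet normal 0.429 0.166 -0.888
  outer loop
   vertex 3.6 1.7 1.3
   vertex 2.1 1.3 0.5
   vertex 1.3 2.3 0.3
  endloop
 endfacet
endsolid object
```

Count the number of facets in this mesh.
14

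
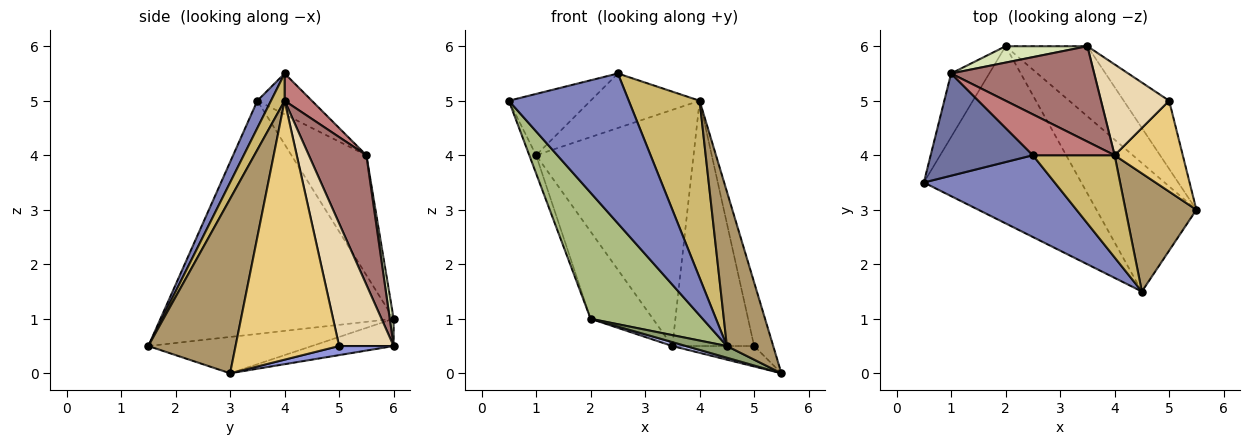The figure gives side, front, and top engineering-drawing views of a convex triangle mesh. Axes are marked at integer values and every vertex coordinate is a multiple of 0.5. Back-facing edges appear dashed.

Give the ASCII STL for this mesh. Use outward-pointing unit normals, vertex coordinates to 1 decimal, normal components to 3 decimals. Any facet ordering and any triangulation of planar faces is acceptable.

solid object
 facet normal -0.324 0.487 0.811
  outer loop
   vertex 1.0 5.5 4.0
   vertex 0.5 3.5 5.0
   vertex 2.5 4.0 5.5
  endloop
 endfacet
 facet normal 0.099 -0.874 0.476
  outer loop
   vertex 4.5 1.5 0.5
   vertex 2.5 4.0 5.5
   vertex 0.5 3.5 5.0
  endloop
 endfacet
 facet normal 0.188 0.282 -0.941
  outer loop
   vertex 5.0 5.0 0.5
   vertex 5.5 3.0 0.0
   vertex 3.5 6.0 0.5
  endloop
 endfacet
 facet normal -0.316 -0.053 -0.947
  outer loop
   vertex 2.0 6.0 1.0
   vertex 3.5 6.0 0.5
   vertex 5.5 3.0 0.0
  endloop
 endfacet
 facet normal -0.341 -0.085 -0.936
  outer loop
   vertex 2.0 6.0 1.0
   vertex 5.5 3.0 0.0
   vertex 4.5 1.5 0.5
  endloop
 endfacet
 facet normal -0.770 -0.370 -0.520
  outer loop
   vertex 2.0 6.0 1.0
   vertex 4.5 1.5 0.5
   vertex 0.5 3.5 5.0
  endloop
 endfacet
 facet normal -0.949 0.086 -0.302
  outer loop
   vertex 2.0 6.0 1.0
   vertex 0.5 3.5 5.0
   vertex 1.0 5.5 4.0
  endloop
 endfacet
 facet normal 0.061 0.981 0.184
  outer loop
   vertex 2.0 6.0 1.0
   vertex 1.0 5.5 4.0
   vertex 3.5 6.0 0.5
  endloop
 endfacet
 facet normal 0.831 -0.442 0.338
  outer loop
   vertex 4.0 4.0 5.0
   vertex 4.5 1.5 0.5
   vertex 5.5 3.0 0.0
  endloop
 endfacet
 facet normal 0.164 -0.854 0.493
  outer loop
   vertex 4.0 4.0 5.0
   vertex 2.5 4.0 5.5
   vertex 4.5 1.5 0.5
  endloop
 endfacet
 facet normal 0.952 0.175 0.251
  outer loop
   vertex 4.0 4.0 5.0
   vertex 5.5 3.0 0.0
   vertex 5.0 5.0 0.5
  endloop
 endfacet
 facet normal 0.530 0.795 0.295
  outer loop
   vertex 4.0 4.0 5.0
   vertex 5.0 5.0 0.5
   vertex 3.5 6.0 0.5
  endloop
 endfacet
 facet normal 0.321 0.878 0.355
  outer loop
   vertex 4.0 4.0 5.0
   vertex 3.5 6.0 0.5
   vertex 1.0 5.5 4.0
  endloop
 endfacet
 facet normal 0.196 0.784 0.588
  outer loop
   vertex 4.0 4.0 5.0
   vertex 1.0 5.5 4.0
   vertex 2.5 4.0 5.5
  endloop
 endfacet
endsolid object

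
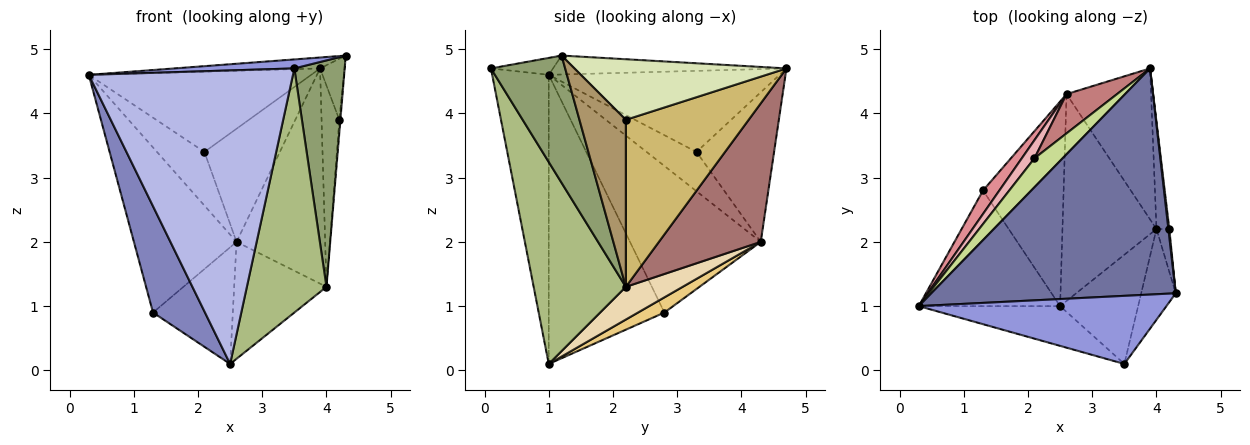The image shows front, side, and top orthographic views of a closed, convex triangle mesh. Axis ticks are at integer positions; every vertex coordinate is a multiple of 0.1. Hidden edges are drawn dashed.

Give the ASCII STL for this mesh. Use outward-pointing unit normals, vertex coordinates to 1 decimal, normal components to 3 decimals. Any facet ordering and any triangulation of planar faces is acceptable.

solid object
 facet normal -0.077 0.048 0.996
  outer loop
   vertex 3.9 4.7 4.7
   vertex 0.3 1.0 4.6
   vertex 4.3 1.2 4.9
  endloop
 endfacet
 facet normal -0.833 -0.374 -0.407
  outer loop
   vertex 1.3 2.8 0.9
   vertex 2.5 1.0 0.1
   vertex 0.3 1.0 4.6
  endloop
 endfacet
 facet normal -0.068 -0.131 0.989
  outer loop
   vertex 3.5 0.1 4.7
   vertex 4.3 1.2 4.9
   vertex 0.3 1.0 4.6
  endloop
 endfacet
 facet normal -0.265 -0.956 -0.129
  outer loop
   vertex 3.5 0.1 4.7
   vertex 0.3 1.0 4.6
   vertex 2.5 1.0 0.1
  endloop
 endfacet
 facet normal 0.808 -0.547 -0.219
  outer loop
   vertex 4.0 2.2 1.3
   vertex 4.3 1.2 4.9
   vertex 3.5 0.1 4.7
  endloop
 endfacet
 facet normal 0.726 -0.627 -0.281
  outer loop
   vertex 4.0 2.2 1.3
   vertex 3.5 0.1 4.7
   vertex 2.5 1.0 0.1
  endloop
 endfacet
 facet normal -0.699 0.673 0.242
  outer loop
   vertex 2.1 3.3 3.4
   vertex 0.3 1.0 4.6
   vertex 3.9 4.7 4.7
  endloop
 endfacet
 facet normal 0.993 0.114 0.015
  outer loop
   vertex 4.2 2.2 3.9
   vertex 3.9 4.7 4.7
   vertex 4.3 1.2 4.9
  endloop
 endfacet
 facet normal 0.997 0.023 -0.077
  outer loop
   vertex 4.2 2.2 3.9
   vertex 4.3 1.2 4.9
   vertex 4.0 2.2 1.3
  endloop
 endfacet
 facet normal 0.987 0.143 -0.076
  outer loop
   vertex 4.2 2.2 3.9
   vertex 4.0 2.2 1.3
   vertex 3.9 4.7 4.7
  endloop
 endfacet
 facet normal 0.162 0.489 -0.857
  outer loop
   vertex 2.6 4.3 2.0
   vertex 2.5 1.0 0.1
   vertex 1.3 2.8 0.9
  endloop
 endfacet
 facet normal 0.290 0.471 -0.833
  outer loop
   vertex 2.6 4.3 2.0
   vertex 4.0 2.2 1.3
   vertex 2.5 1.0 0.1
  endloop
 endfacet
 facet normal 0.685 0.596 -0.418
  outer loop
   vertex 2.6 4.3 2.0
   vertex 3.9 4.7 4.7
   vertex 4.0 2.2 1.3
  endloop
 endfacet
 facet normal -0.697 0.678 0.235
  outer loop
   vertex 2.6 4.3 2.0
   vertex 2.1 3.3 3.4
   vertex 3.9 4.7 4.7
  endloop
 endfacet
 facet normal -0.784 0.615 0.087
  outer loop
   vertex 2.6 4.3 2.0
   vertex 1.3 2.8 0.9
   vertex 0.3 1.0 4.6
  endloop
 endfacet
 facet normal -0.706 0.671 0.227
  outer loop
   vertex 2.6 4.3 2.0
   vertex 0.3 1.0 4.6
   vertex 2.1 3.3 3.4
  endloop
 endfacet
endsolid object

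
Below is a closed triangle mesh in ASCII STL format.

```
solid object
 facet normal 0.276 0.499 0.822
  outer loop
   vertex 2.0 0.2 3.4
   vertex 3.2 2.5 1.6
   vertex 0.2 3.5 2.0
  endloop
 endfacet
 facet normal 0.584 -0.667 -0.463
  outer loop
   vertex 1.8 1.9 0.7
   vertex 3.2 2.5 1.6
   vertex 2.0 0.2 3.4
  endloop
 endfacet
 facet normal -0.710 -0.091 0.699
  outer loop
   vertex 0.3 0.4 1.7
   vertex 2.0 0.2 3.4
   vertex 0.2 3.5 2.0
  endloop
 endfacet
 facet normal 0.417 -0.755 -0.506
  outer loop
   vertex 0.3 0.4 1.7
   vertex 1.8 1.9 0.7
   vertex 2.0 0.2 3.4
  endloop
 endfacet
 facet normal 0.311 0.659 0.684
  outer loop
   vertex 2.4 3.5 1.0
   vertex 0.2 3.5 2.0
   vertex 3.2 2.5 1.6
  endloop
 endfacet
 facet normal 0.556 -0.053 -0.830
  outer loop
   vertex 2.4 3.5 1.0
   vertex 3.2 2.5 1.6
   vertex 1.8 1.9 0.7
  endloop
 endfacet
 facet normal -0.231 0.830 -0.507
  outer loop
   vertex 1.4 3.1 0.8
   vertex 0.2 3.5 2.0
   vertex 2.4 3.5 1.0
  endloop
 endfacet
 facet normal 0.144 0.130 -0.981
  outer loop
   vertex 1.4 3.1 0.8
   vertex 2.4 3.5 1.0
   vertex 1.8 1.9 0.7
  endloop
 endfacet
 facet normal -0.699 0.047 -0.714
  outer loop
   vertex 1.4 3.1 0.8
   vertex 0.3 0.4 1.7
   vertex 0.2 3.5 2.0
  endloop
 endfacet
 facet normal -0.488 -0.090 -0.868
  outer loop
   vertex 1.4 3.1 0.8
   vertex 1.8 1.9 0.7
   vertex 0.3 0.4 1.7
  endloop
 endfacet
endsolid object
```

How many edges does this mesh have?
15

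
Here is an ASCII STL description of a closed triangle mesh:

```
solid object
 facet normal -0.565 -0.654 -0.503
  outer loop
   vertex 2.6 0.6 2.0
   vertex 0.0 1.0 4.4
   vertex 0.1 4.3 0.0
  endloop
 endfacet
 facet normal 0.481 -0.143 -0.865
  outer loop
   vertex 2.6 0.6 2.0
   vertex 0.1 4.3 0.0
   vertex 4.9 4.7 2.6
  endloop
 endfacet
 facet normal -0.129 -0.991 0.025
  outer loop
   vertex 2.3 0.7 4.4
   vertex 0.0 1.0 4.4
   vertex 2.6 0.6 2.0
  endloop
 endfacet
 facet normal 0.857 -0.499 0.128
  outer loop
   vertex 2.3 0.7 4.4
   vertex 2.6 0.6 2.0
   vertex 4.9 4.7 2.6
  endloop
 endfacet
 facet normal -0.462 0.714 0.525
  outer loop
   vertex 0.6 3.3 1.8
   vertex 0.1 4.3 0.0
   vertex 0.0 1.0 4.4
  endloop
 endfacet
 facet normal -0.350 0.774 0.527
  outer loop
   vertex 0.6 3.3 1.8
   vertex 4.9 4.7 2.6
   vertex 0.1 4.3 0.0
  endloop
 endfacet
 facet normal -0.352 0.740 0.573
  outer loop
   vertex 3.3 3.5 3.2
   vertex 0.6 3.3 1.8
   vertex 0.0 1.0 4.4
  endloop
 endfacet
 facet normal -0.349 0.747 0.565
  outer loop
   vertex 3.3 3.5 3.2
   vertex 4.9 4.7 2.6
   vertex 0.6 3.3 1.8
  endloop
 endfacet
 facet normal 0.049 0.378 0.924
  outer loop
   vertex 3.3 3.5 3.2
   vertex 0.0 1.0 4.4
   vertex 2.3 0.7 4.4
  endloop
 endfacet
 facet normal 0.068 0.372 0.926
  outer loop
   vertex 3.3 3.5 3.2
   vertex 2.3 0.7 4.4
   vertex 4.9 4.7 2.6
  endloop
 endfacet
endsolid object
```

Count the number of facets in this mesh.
10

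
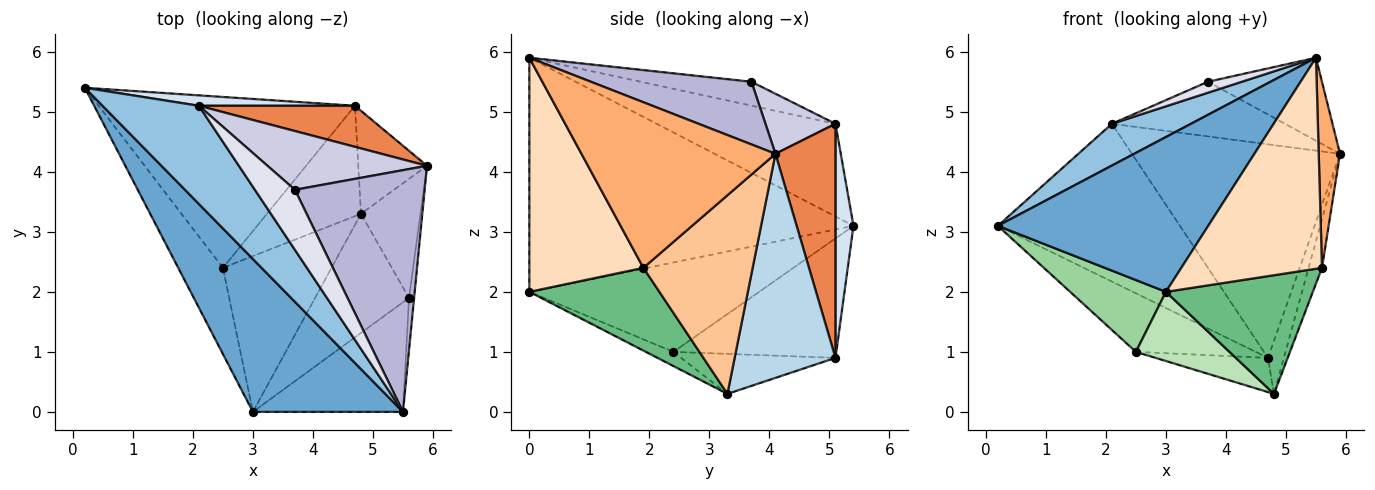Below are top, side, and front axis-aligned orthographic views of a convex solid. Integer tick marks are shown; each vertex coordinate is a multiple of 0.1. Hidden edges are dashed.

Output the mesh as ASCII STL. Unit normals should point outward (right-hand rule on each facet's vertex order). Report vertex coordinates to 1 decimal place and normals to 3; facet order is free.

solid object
 facet normal -0.739 -0.480 0.474
  outer loop
   vertex 3.0 0.0 2.0
   vertex 5.5 0.0 5.9
   vertex 0.2 5.4 3.1
  endloop
 endfacet
 facet normal -0.663 -0.293 0.689
  outer loop
   vertex 2.1 5.1 4.8
   vertex 0.2 5.4 3.1
   vertex 5.5 0.0 5.9
  endloop
 endfacet
 facet normal 0.945 0.149 -0.290
  outer loop
   vertex 4.7 5.1 0.9
   vertex 5.9 4.1 4.3
   vertex 4.8 3.3 0.3
  endloop
 endfacet
 facet normal 0.098 0.993 0.065
  outer loop
   vertex 4.7 5.1 0.9
   vertex 0.2 5.4 3.1
   vertex 2.1 5.1 4.8
  endloop
 endfacet
 facet normal 0.273 0.945 0.182
  outer loop
   vertex 4.7 5.1 0.9
   vertex 2.1 5.1 4.8
   vertex 5.9 4.1 4.3
  endloop
 endfacet
 facet normal 0.994 -0.109 -0.031
  outer loop
   vertex 5.6 1.9 2.4
   vertex 5.9 4.1 4.3
   vertex 5.5 0.0 5.9
  endloop
 endfacet
 facet normal 0.951 0.116 -0.285
  outer loop
   vertex 5.6 1.9 2.4
   vertex 4.8 3.3 0.3
   vertex 5.9 4.1 4.3
  endloop
 endfacet
 facet normal 0.584 -0.720 -0.374
  outer loop
   vertex 5.6 1.9 2.4
   vertex 5.5 0.0 5.9
   vertex 3.0 0.0 2.0
  endloop
 endfacet
 facet normal 0.530 -0.599 -0.601
  outer loop
   vertex 5.6 1.9 2.4
   vertex 3.0 0.0 2.0
   vertex 4.8 3.3 0.3
  endloop
 endfacet
 facet normal -0.838 -0.349 -0.419
  outer loop
   vertex 2.5 2.4 1.0
   vertex 3.0 0.0 2.0
   vertex 0.2 5.4 3.1
  endloop
 endfacet
 facet normal -0.119 -0.403 -0.908
  outer loop
   vertex 2.5 2.4 1.0
   vertex 4.8 3.3 0.3
   vertex 3.0 0.0 2.0
  endloop
 endfacet
 facet normal -0.403 0.297 -0.866
  outer loop
   vertex 2.5 2.4 1.0
   vertex 0.2 5.4 3.1
   vertex 4.7 5.1 0.9
  endloop
 endfacet
 facet normal -0.377 0.274 -0.885
  outer loop
   vertex 2.5 2.4 1.0
   vertex 4.7 5.1 0.9
   vertex 4.8 3.3 0.3
  endloop
 endfacet
 facet normal 0.416 0.295 0.860
  outer loop
   vertex 3.7 3.7 5.5
   vertex 5.5 0.0 5.9
   vertex 5.9 4.1 4.3
  endloop
 endfacet
 facet normal 0.266 0.657 0.706
  outer loop
   vertex 3.7 3.7 5.5
   vertex 5.9 4.1 4.3
   vertex 2.1 5.1 4.8
  endloop
 endfacet
 facet normal -0.506 -0.155 0.848
  outer loop
   vertex 3.7 3.7 5.5
   vertex 2.1 5.1 4.8
   vertex 5.5 0.0 5.9
  endloop
 endfacet
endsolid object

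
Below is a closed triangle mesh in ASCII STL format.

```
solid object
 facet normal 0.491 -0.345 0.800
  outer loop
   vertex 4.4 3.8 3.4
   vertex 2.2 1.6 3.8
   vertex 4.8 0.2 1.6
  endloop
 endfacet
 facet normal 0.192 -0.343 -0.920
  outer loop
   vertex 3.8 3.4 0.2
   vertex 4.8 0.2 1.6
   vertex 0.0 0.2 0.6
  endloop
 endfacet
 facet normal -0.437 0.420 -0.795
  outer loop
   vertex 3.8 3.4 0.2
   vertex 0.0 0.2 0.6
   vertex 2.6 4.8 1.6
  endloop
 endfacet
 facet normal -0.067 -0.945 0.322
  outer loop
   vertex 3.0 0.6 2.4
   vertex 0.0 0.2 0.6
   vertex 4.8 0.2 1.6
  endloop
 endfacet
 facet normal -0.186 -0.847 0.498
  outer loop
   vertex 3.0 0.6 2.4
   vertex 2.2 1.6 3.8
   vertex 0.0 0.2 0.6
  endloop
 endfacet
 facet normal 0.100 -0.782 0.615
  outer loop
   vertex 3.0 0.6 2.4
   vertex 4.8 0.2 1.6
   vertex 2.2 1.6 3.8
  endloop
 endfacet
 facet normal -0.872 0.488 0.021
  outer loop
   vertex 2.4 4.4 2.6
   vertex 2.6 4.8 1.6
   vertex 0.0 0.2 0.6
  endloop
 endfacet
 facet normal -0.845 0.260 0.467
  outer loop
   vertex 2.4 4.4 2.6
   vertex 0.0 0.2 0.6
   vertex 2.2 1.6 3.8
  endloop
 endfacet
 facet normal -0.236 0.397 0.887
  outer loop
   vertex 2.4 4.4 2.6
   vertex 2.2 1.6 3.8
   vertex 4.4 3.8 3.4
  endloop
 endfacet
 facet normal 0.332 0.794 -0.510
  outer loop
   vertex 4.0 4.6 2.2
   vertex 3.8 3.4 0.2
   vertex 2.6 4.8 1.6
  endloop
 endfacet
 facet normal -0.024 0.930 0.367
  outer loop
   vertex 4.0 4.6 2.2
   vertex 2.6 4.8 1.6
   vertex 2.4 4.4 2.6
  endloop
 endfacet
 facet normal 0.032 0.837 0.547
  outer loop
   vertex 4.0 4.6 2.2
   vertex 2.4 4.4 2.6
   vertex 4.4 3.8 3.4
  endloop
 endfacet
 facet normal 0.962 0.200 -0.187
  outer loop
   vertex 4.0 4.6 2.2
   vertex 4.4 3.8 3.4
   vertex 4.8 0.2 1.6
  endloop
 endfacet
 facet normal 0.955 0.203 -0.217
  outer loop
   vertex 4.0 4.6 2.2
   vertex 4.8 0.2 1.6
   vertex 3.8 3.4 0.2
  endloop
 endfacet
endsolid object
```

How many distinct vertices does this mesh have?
9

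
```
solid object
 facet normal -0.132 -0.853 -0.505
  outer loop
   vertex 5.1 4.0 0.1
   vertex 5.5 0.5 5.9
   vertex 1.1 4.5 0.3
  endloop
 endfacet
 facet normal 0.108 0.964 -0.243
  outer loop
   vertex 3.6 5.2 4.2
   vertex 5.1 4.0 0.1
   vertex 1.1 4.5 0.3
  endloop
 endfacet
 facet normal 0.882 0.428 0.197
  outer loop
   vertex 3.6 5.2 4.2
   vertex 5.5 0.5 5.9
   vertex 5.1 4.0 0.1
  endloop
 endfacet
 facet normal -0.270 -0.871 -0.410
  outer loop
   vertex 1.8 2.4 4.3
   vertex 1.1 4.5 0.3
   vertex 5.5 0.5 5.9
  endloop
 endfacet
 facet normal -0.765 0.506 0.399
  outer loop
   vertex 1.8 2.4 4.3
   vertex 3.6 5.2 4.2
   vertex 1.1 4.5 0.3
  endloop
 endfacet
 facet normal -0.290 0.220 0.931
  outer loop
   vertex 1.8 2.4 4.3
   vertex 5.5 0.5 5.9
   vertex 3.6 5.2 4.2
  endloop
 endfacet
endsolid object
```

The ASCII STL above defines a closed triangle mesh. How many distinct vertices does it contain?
5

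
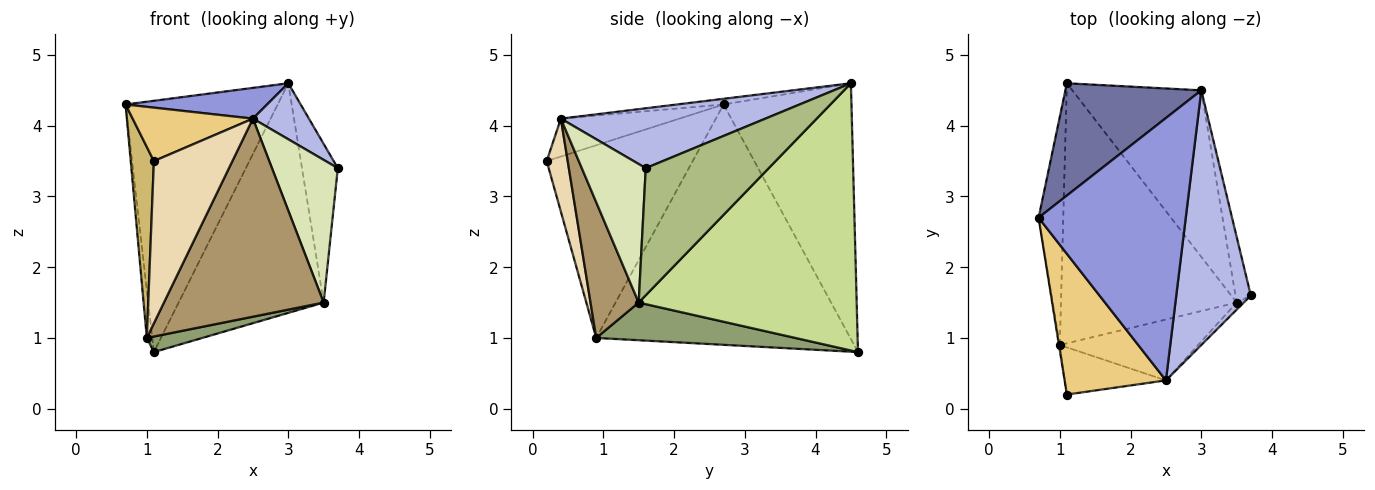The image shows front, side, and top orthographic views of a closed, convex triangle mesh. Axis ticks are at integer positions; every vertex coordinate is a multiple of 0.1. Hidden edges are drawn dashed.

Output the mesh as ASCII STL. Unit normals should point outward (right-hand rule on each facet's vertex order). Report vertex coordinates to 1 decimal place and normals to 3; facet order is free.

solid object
 facet normal -0.609 0.724 0.324
  outer loop
   vertex 1.1 4.6 0.8
   vertex 0.7 2.7 4.3
   vertex 3.0 4.5 4.6
  endloop
 endfacet
 facet normal -0.995 0.021 -0.102
  outer loop
   vertex 1.0 0.9 1.0
   vertex 0.7 2.7 4.3
   vertex 1.1 4.6 0.8
  endloop
 endfacet
 facet normal -0.038 -0.116 0.992
  outer loop
   vertex 2.5 0.4 4.1
   vertex 3.0 4.5 4.6
   vertex 0.7 2.7 4.3
  endloop
 endfacet
 facet normal 0.617 -0.169 0.768
  outer loop
   vertex 2.5 0.4 4.1
   vertex 3.7 1.6 3.4
   vertex 3.0 4.5 4.6
  endloop
 endfacet
 facet normal 0.209 -0.058 -0.976
  outer loop
   vertex 3.5 1.5 1.5
   vertex 1.0 0.9 1.0
   vertex 1.1 4.6 0.8
  endloop
 endfacet
 facet normal 0.954 0.278 -0.115
  outer loop
   vertex 3.5 1.5 1.5
   vertex 3.0 4.5 4.6
   vertex 3.7 1.6 3.4
  endloop
 endfacet
 facet normal 0.773 0.514 -0.373
  outer loop
   vertex 3.5 1.5 1.5
   vertex 1.1 4.6 0.8
   vertex 3.0 4.5 4.6
  endloop
 endfacet
 facet normal 0.696 -0.717 -0.036
  outer loop
   vertex 3.5 1.5 1.5
   vertex 3.7 1.6 3.4
   vertex 2.5 0.4 4.1
  endloop
 endfacet
 facet normal 0.277 -0.919 -0.282
  outer loop
   vertex 3.5 1.5 1.5
   vertex 2.5 0.4 4.1
   vertex 1.0 0.9 1.0
  endloop
 endfacet
 facet normal -0.988 -0.157 -0.004
  outer loop
   vertex 1.1 0.2 3.5
   vertex 0.7 2.7 4.3
   vertex 1.0 0.9 1.0
  endloop
 endfacet
 facet normal -0.330 -0.335 0.882
  outer loop
   vertex 1.1 0.2 3.5
   vertex 2.5 0.4 4.1
   vertex 0.7 2.7 4.3
  endloop
 endfacet
 facet normal 0.249 -0.930 -0.270
  outer loop
   vertex 1.1 0.2 3.5
   vertex 1.0 0.9 1.0
   vertex 2.5 0.4 4.1
  endloop
 endfacet
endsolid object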